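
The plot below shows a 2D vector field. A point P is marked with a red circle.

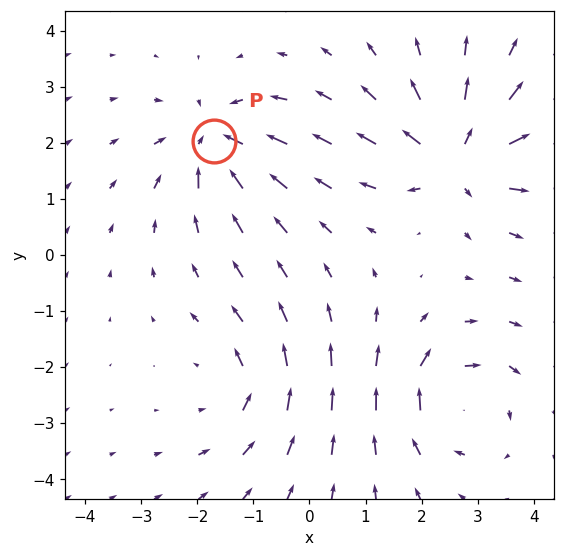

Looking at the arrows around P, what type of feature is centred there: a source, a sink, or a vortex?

sink

At P (-1.7, 2.0) the arrows converge inward. Divergence about -5, curl ≈0 — negative divergence with near-zero curl is a sink.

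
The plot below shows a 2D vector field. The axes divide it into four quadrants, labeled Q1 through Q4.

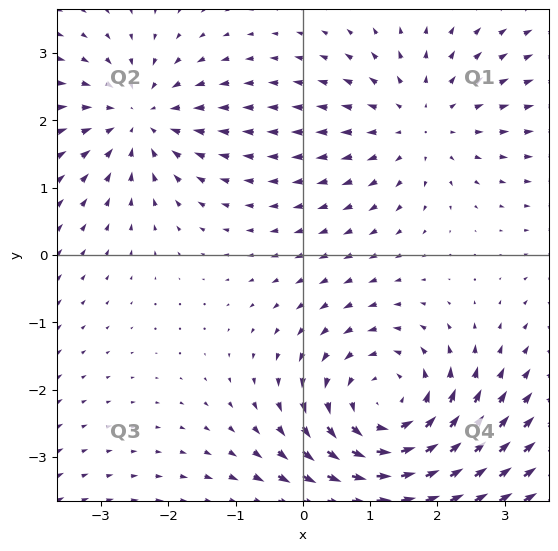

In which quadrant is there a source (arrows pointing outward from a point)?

Q1

The source sits at approximately (1.8, 2.0), which lies in quadrant Q1. The divergence there is about +2, positive as expected for a source.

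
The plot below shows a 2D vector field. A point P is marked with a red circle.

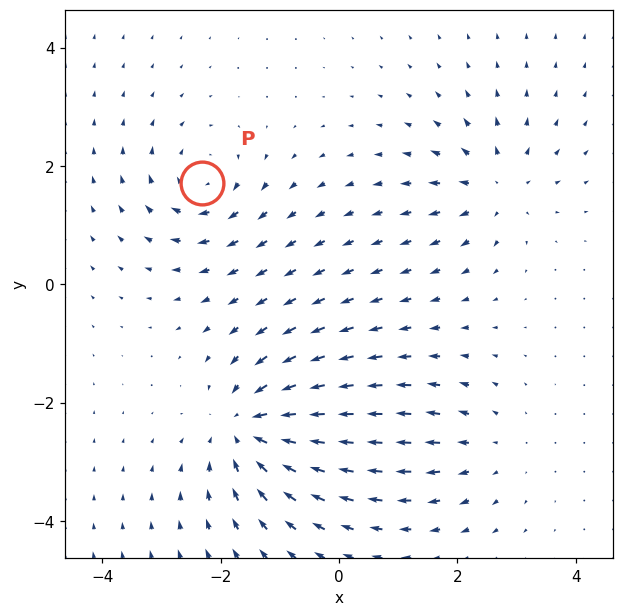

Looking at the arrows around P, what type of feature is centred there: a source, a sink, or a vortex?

At P (-2.3, 1.7) the arrows circulate clockwise. Divergence ≈0, curl about -4 — near-zero divergence with nonzero curl is a vortex.

vortex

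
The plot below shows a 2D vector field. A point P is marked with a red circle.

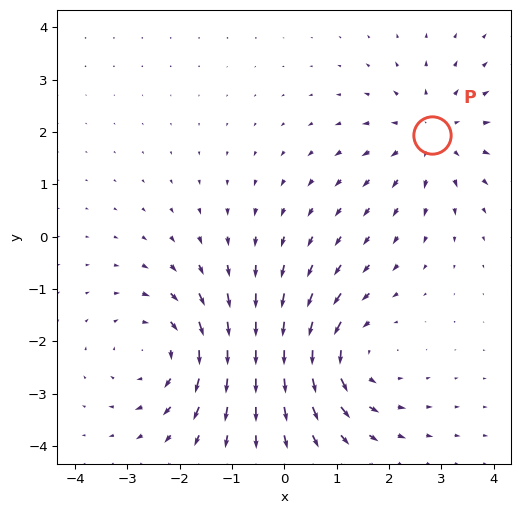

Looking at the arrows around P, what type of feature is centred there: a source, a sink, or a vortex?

At P (2.8, 1.9) the arrows spread outward. Divergence about +3, curl ≈0 — positive divergence with near-zero curl is a source.

source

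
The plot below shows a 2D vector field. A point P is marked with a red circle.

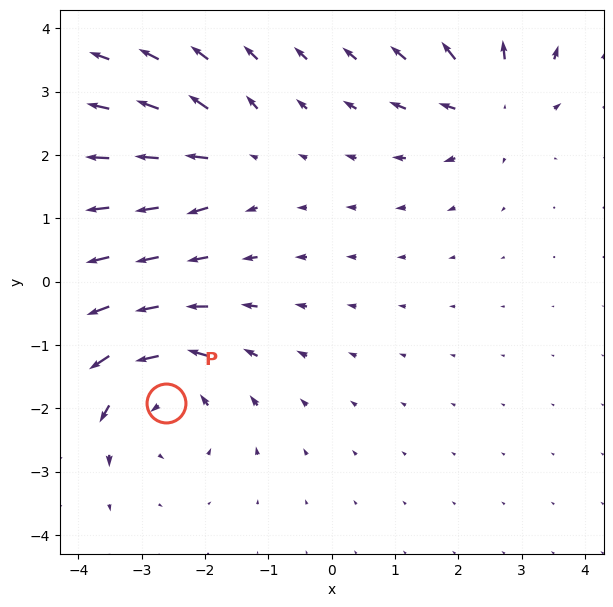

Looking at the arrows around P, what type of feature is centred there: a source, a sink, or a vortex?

At P (-2.6, -1.9) the arrows circulate counterclockwise. Divergence ≈0, curl about +5 — near-zero divergence with nonzero curl is a vortex.

vortex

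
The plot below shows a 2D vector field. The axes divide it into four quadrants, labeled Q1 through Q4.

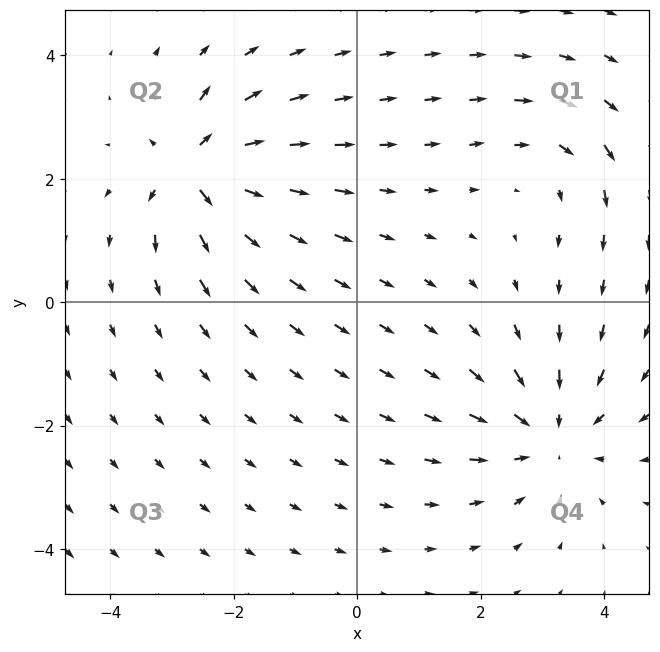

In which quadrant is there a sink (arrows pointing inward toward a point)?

Q4

The sink sits at approximately (3.1, -2.2), which lies in quadrant Q4. The divergence there is about -4, negative as expected for a sink.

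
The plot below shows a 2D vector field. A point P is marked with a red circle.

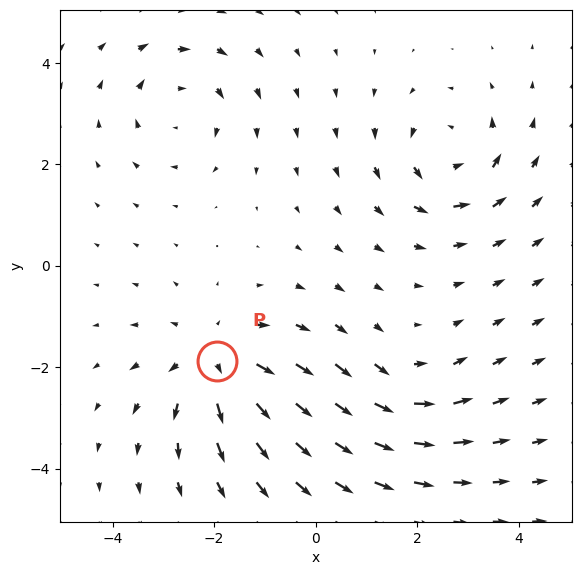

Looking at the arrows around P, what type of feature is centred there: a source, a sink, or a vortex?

At P (-1.9, -1.9) the arrows spread outward. Divergence about +5, curl ≈0 — positive divergence with near-zero curl is a source.

source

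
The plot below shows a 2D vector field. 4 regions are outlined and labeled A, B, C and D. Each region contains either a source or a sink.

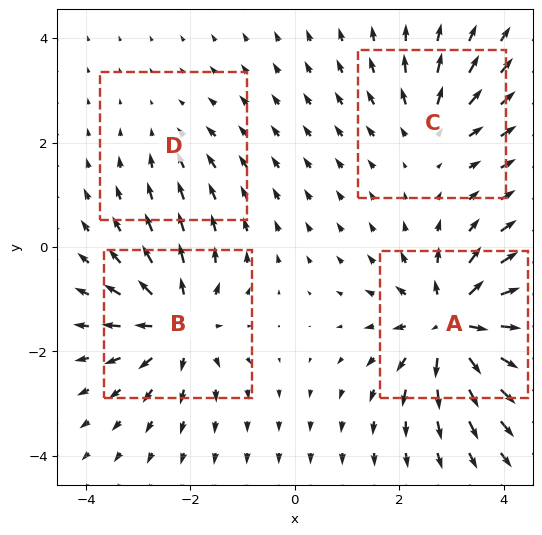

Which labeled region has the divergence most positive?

Divergence at each region's feature centre — A: about +8, B: about +6, C: about +4, D: about -2. Region A is most positive.

A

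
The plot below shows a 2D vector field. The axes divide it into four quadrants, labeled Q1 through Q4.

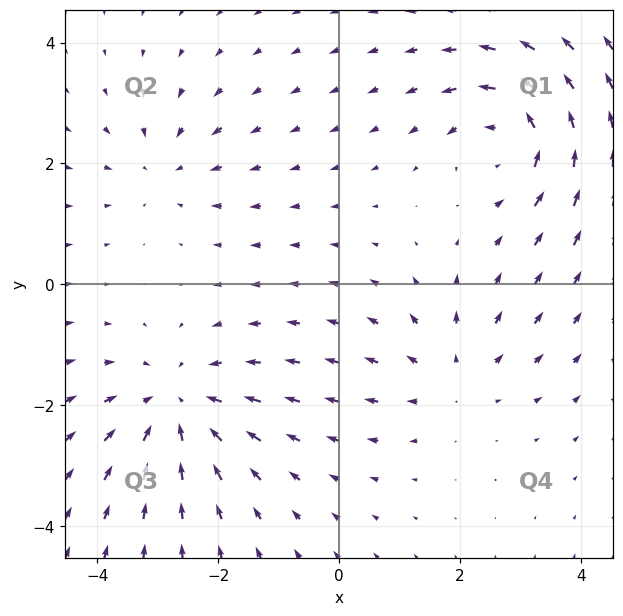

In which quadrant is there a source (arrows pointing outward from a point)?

The source sits at approximately (1.9, -1.5), which lies in quadrant Q4. The divergence there is about +3, positive as expected for a source.

Q4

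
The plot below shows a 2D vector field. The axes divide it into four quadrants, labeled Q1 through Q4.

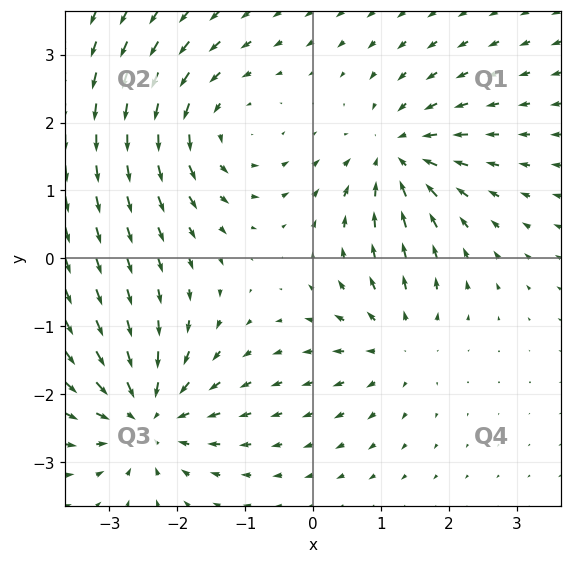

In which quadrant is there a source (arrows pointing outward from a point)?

Q4

The source sits at approximately (1.2, -1.2), which lies in quadrant Q4. The divergence there is about +4, positive as expected for a source.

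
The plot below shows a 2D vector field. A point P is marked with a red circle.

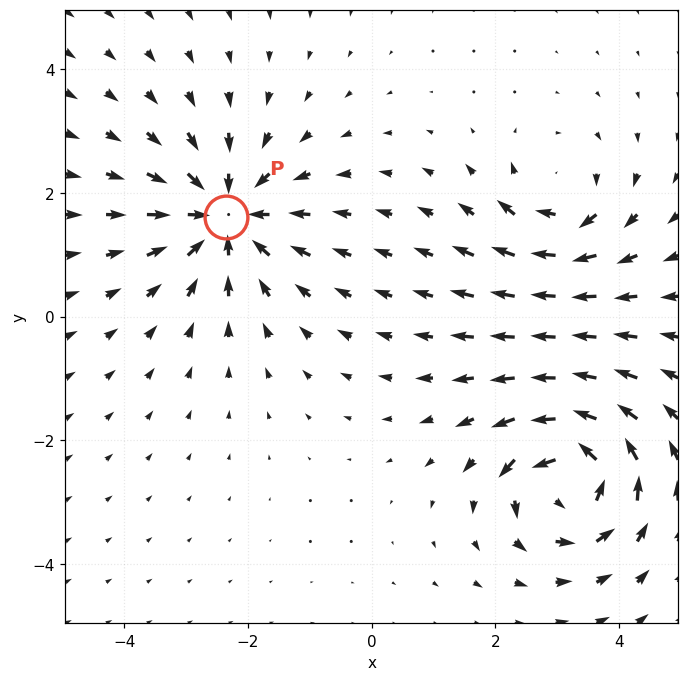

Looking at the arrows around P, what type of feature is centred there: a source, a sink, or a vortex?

At P (-2.4, 1.6) the arrows converge inward. Divergence about -5, curl ≈0 — negative divergence with near-zero curl is a sink.

sink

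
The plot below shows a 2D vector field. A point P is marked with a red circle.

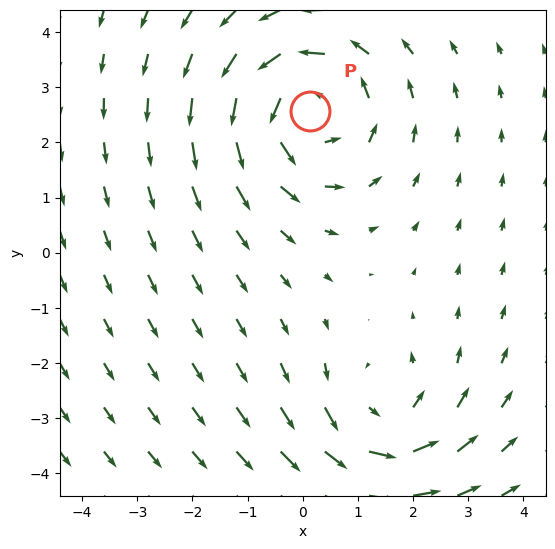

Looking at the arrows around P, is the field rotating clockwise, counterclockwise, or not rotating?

counterclockwise

Near P at (0.1, 2.6) the arrows circulate counterclockwise. The curl (z-component) there is about +3; positive curl means counterclockwise rotation.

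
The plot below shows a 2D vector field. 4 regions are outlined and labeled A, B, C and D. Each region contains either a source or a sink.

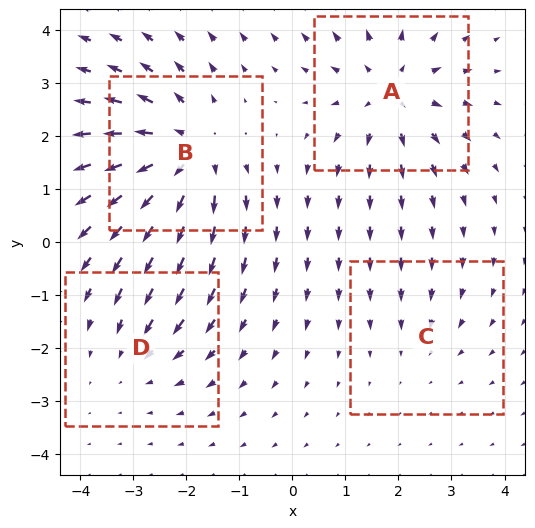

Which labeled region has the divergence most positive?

B

Divergence at each region's feature centre — A: about +4, B: about +6, C: about -2, D: about -3. Region B is most positive.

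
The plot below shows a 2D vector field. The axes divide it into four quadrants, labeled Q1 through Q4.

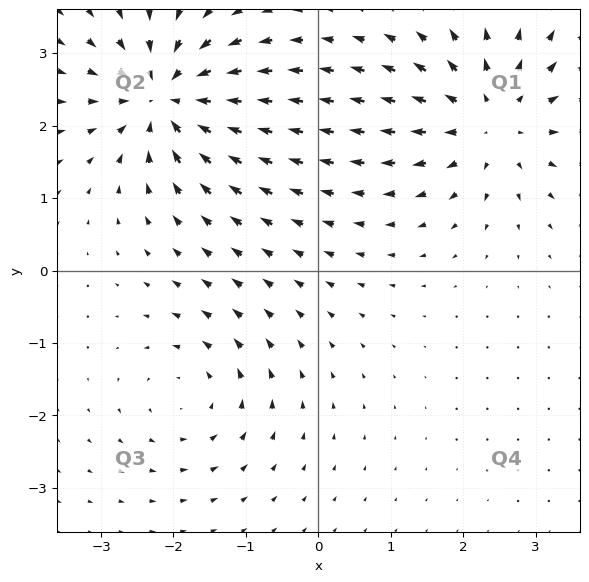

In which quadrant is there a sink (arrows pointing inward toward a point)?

Q2

The sink sits at approximately (-2.1, 2.4), which lies in quadrant Q2. The divergence there is about -6, negative as expected for a sink.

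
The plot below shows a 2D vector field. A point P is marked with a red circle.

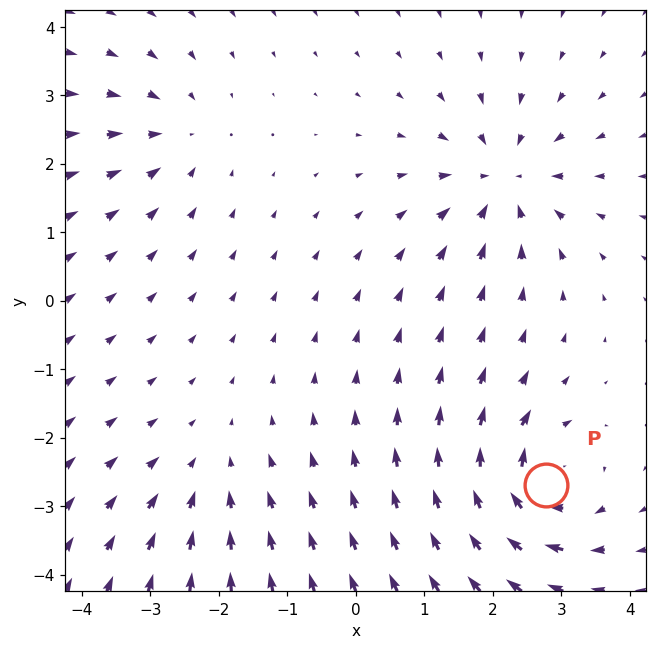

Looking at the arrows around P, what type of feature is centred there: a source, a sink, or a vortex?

vortex

At P (2.8, -2.7) the arrows circulate clockwise. Divergence ≈0, curl about -7 — near-zero divergence with nonzero curl is a vortex.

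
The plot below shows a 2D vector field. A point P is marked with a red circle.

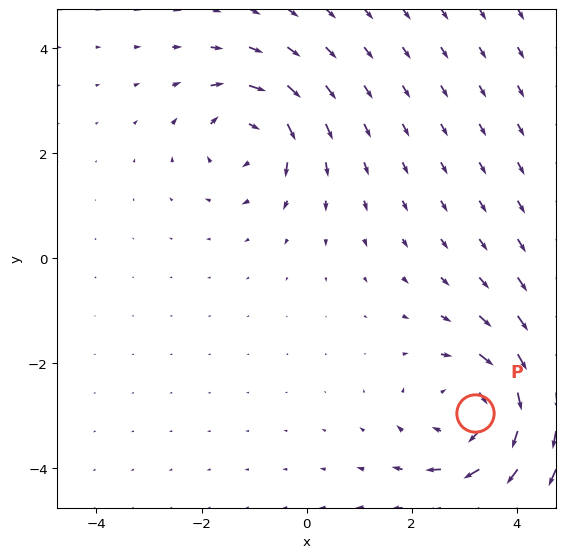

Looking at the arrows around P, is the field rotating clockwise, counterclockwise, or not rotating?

Near P at (3.2, -2.9) the arrows circulate clockwise. The curl (z-component) there is about -4; negative curl means clockwise rotation.

clockwise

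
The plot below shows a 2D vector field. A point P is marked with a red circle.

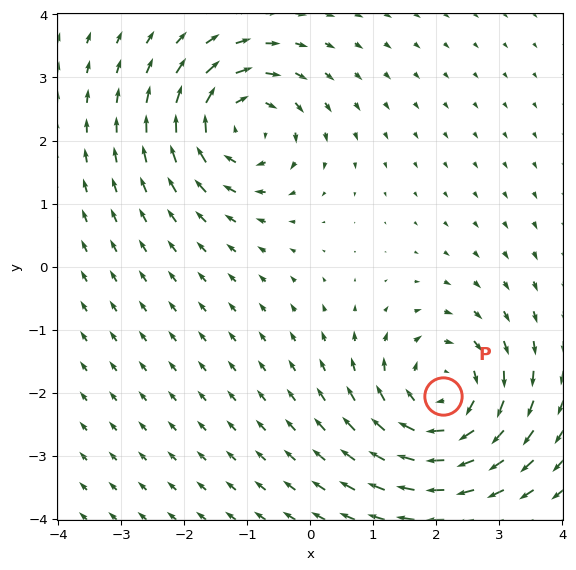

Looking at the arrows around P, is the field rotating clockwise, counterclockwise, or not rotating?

Near P at (2.1, -2.0) the arrows circulate clockwise. The curl (z-component) there is about -5; negative curl means clockwise rotation.

clockwise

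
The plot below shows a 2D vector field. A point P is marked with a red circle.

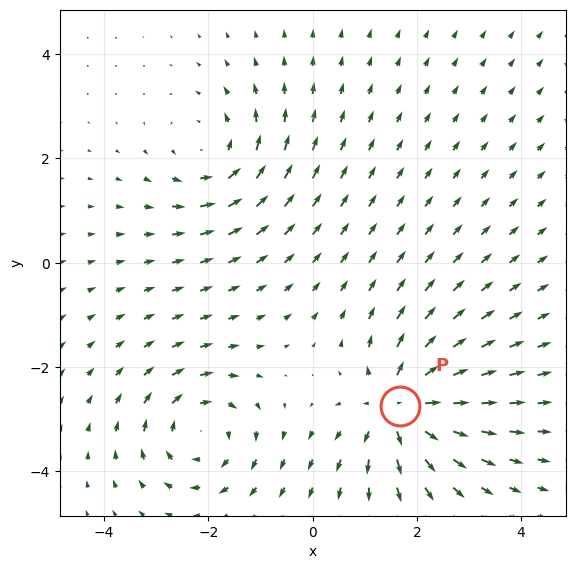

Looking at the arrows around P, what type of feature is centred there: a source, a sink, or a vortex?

source

At P (1.7, -2.8) the arrows spread outward. Divergence about +5, curl ≈0 — positive divergence with near-zero curl is a source.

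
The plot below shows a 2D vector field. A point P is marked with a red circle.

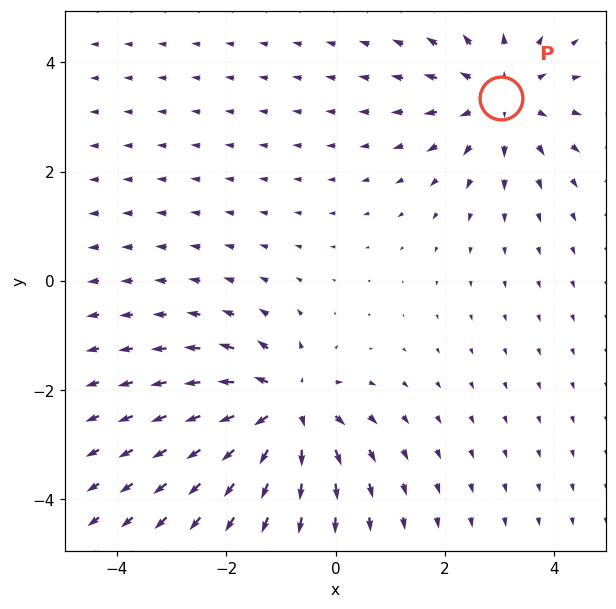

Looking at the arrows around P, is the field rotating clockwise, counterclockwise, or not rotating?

not rotating

Near P at (3.0, 3.4) the arrows show no circulation. The curl there is ≈0.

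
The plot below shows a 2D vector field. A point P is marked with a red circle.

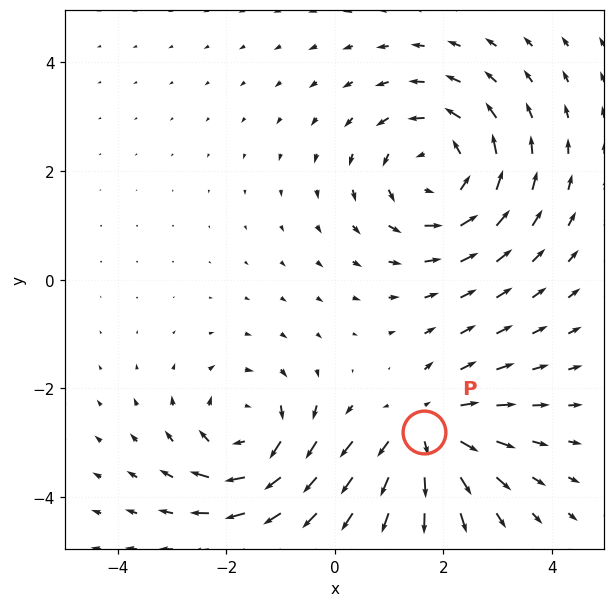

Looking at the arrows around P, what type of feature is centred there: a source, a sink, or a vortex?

source

At P (1.6, -2.8) the arrows spread outward. Divergence about +4, curl ≈0 — positive divergence with near-zero curl is a source.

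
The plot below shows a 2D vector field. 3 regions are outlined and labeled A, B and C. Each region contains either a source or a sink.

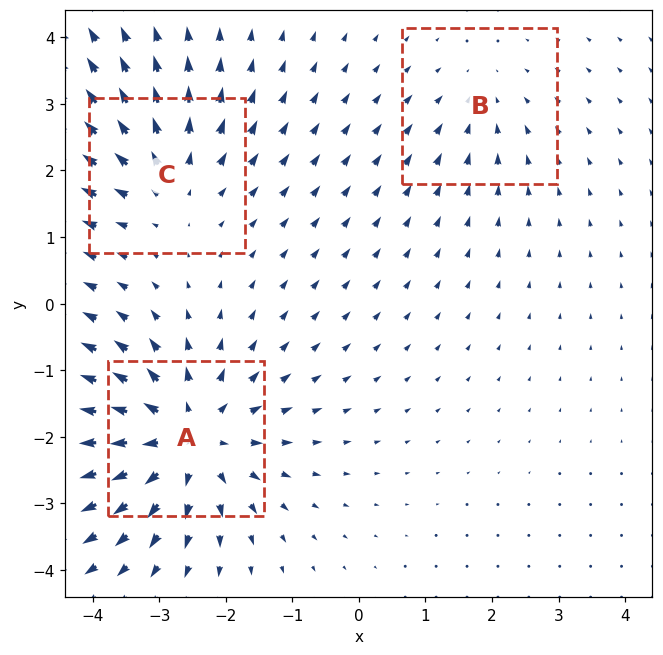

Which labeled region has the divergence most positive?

Divergence at each region's feature centre — A: about +5, B: about -2, C: about +3. Region A is most positive.

A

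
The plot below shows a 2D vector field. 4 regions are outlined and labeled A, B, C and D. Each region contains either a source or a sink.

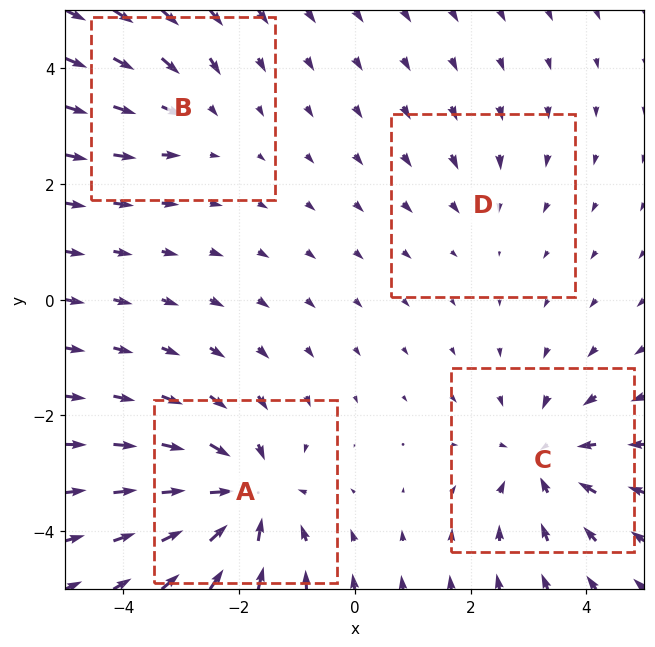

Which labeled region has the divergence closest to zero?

Divergence at each region's feature centre — A: about -6, B: about -3, C: about -5, D: about -2. Region D is closest to zero.

D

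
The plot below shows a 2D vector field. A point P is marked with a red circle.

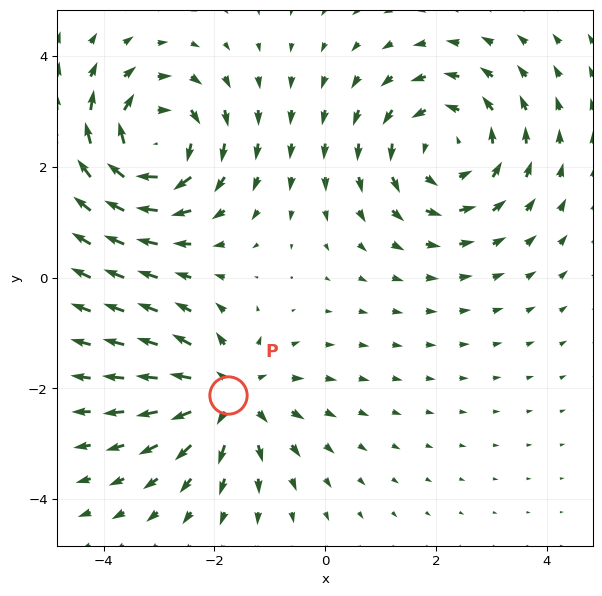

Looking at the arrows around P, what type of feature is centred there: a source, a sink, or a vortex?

At P (-1.8, -2.1) the arrows spread outward. Divergence about +4, curl ≈0 — positive divergence with near-zero curl is a source.

source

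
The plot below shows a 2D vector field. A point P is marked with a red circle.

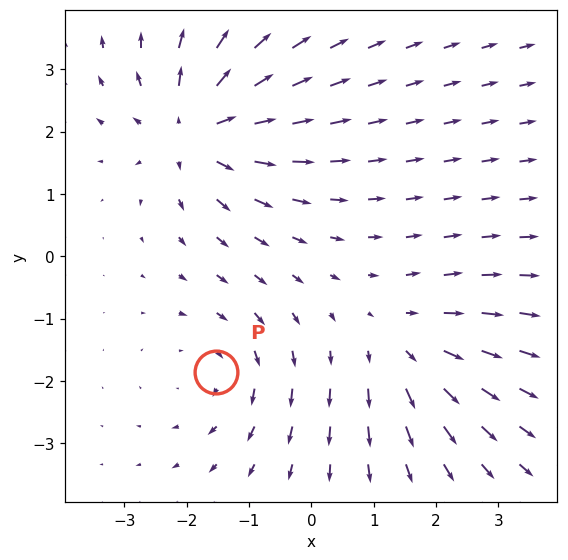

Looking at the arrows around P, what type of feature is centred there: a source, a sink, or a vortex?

vortex

At P (-1.5, -1.9) the arrows circulate clockwise. Divergence ≈0, curl about -2 — near-zero divergence with nonzero curl is a vortex.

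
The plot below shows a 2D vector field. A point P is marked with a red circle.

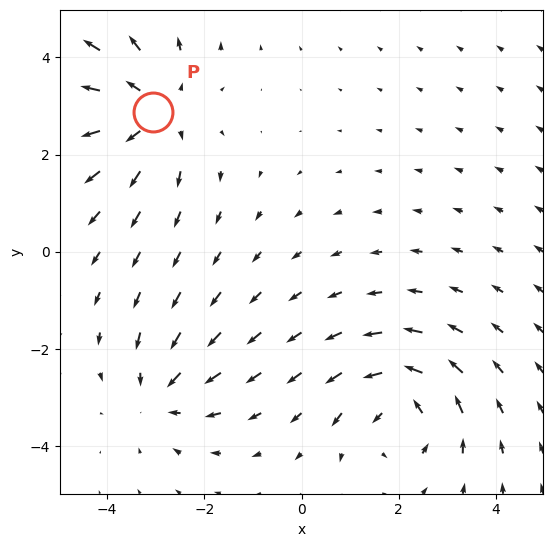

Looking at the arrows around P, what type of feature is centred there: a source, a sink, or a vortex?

At P (-3.1, 2.9) the arrows spread outward. Divergence about +3, curl ≈0 — positive divergence with near-zero curl is a source.

source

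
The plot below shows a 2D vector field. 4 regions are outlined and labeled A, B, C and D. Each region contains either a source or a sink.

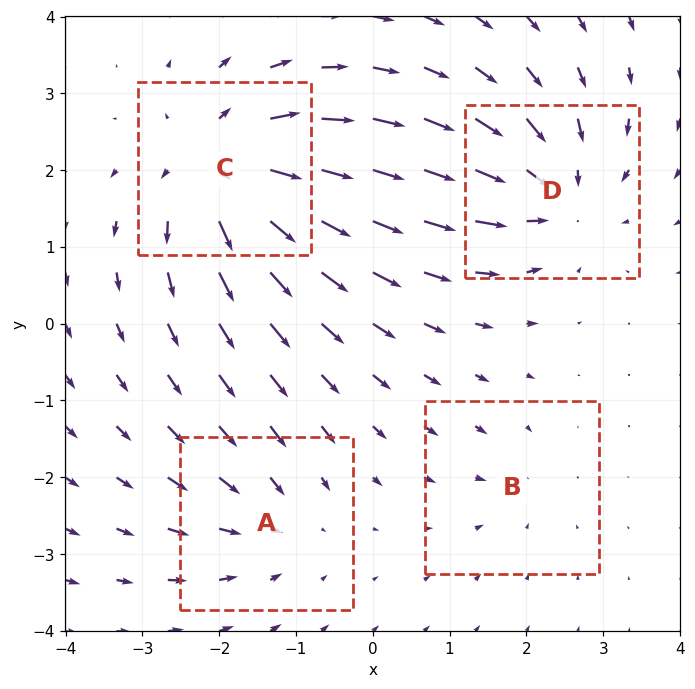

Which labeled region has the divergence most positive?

C

Divergence at each region's feature centre — A: about -3, B: about -2, C: about +7, D: about -5. Region C is most positive.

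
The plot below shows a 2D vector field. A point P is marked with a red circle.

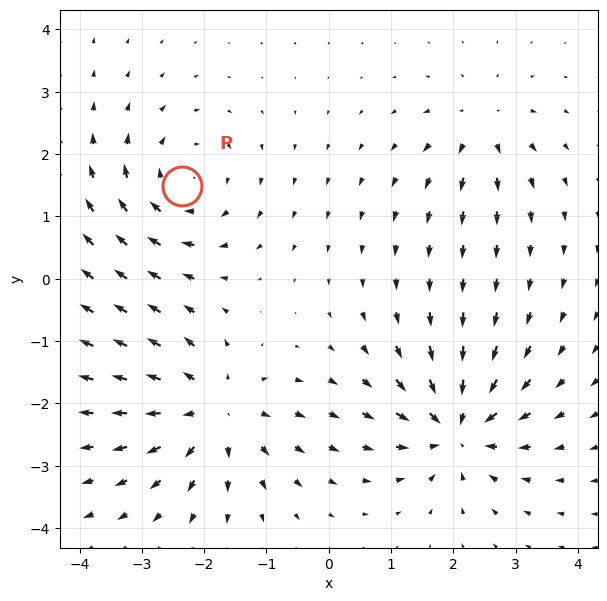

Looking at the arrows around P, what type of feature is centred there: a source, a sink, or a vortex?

At P (-2.4, 1.5) the arrows circulate clockwise. Divergence ≈0, curl about -4 — near-zero divergence with nonzero curl is a vortex.

vortex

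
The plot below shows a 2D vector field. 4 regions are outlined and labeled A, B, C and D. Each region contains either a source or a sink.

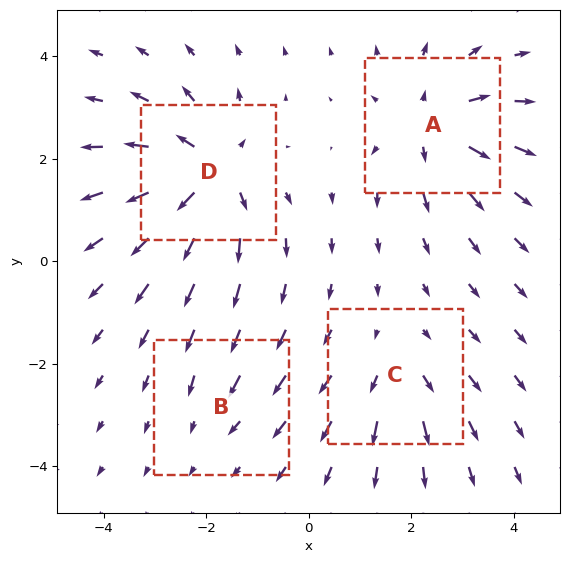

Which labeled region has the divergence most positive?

D

Divergence at each region's feature centre — A: about +6, B: about -2, C: about +4, D: about +7. Region D is most positive.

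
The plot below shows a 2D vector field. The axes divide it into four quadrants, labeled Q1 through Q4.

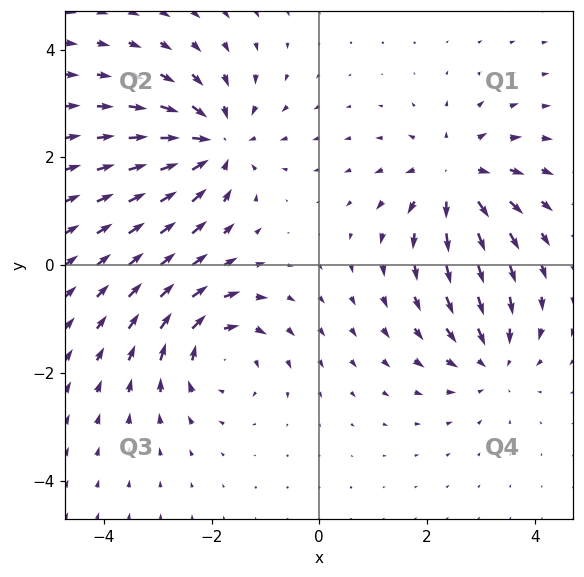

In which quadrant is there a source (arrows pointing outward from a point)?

Q1

The source sits at approximately (2.5, 1.6), which lies in quadrant Q1. The divergence there is about +5, positive as expected for a source.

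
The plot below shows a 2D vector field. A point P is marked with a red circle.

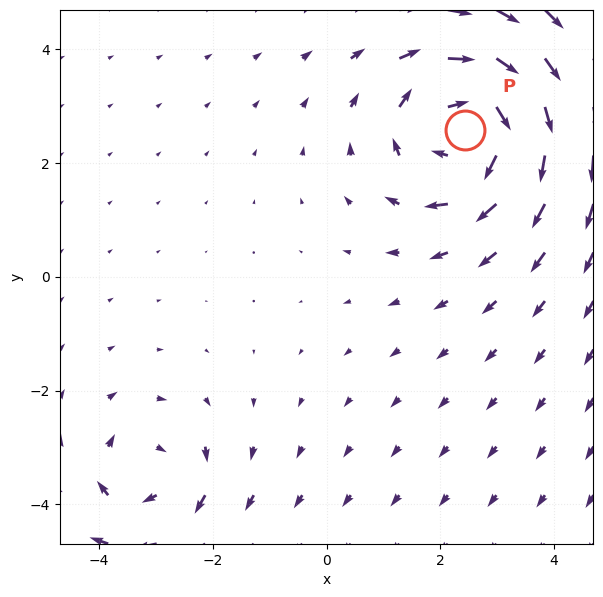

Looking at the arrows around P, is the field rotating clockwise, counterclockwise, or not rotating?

clockwise

Near P at (2.4, 2.6) the arrows circulate clockwise. The curl (z-component) there is about -5; negative curl means clockwise rotation.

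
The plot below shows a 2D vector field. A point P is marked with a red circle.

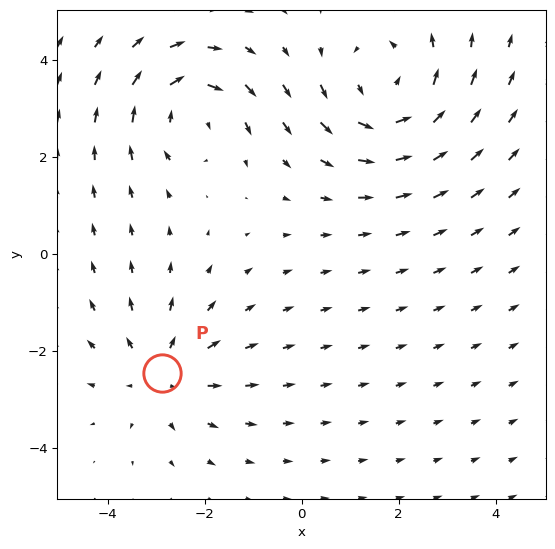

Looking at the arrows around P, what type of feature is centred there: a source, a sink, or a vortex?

source

At P (-2.9, -2.5) the arrows spread outward. Divergence about +3, curl ≈0 — positive divergence with near-zero curl is a source.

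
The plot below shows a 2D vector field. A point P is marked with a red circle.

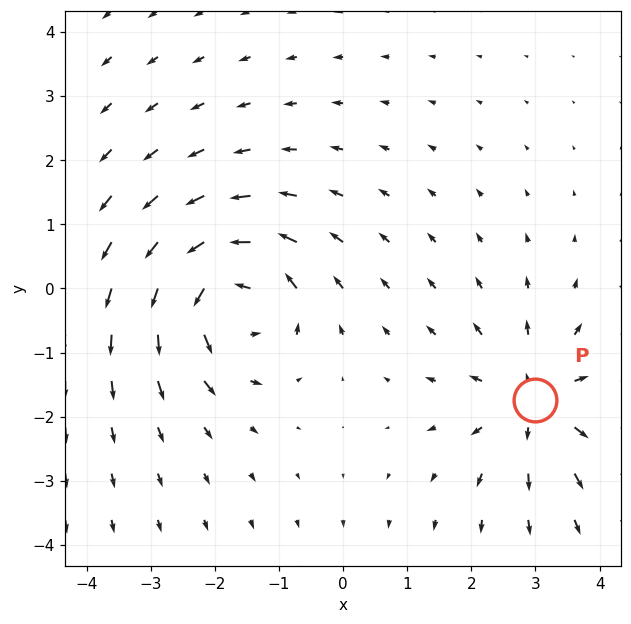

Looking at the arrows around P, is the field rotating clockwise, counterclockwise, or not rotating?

not rotating

Near P at (3.0, -1.7) the arrows show no circulation. The curl there is ≈0.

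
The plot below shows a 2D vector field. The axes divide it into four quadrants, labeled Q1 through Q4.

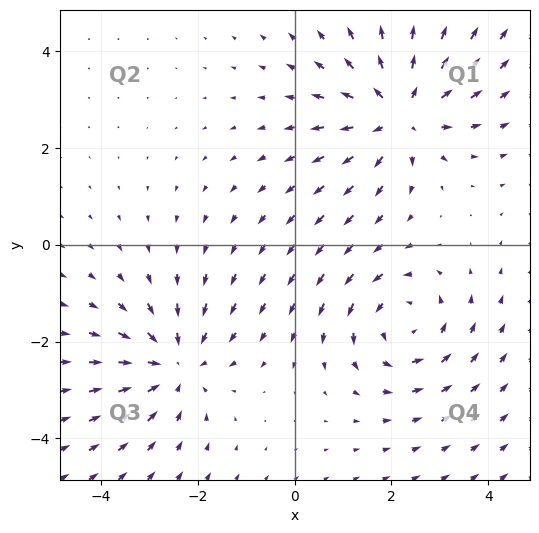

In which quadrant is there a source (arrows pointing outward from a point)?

The source sits at approximately (2.2, 2.7), which lies in quadrant Q1. The divergence there is about +5, positive as expected for a source.

Q1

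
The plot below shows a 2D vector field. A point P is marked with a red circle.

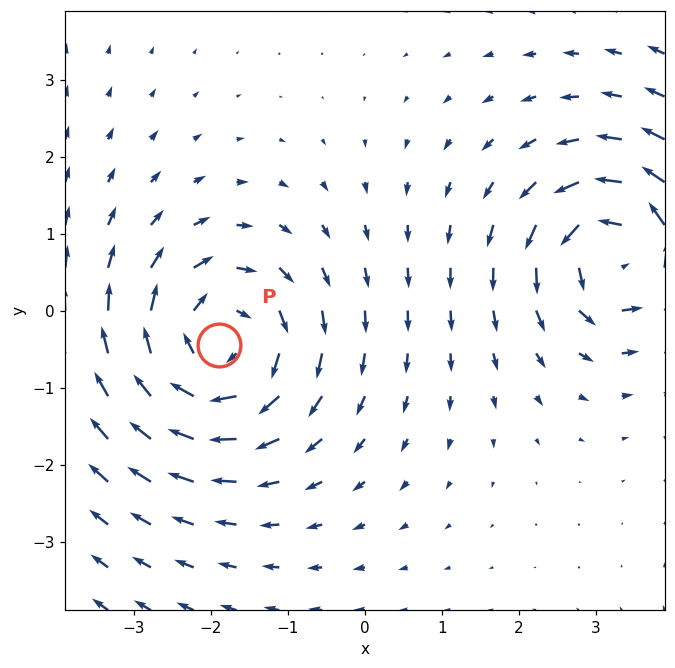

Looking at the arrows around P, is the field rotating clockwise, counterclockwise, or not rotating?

Near P at (-1.9, -0.5) the arrows circulate clockwise. The curl (z-component) there is about -4; negative curl means clockwise rotation.

clockwise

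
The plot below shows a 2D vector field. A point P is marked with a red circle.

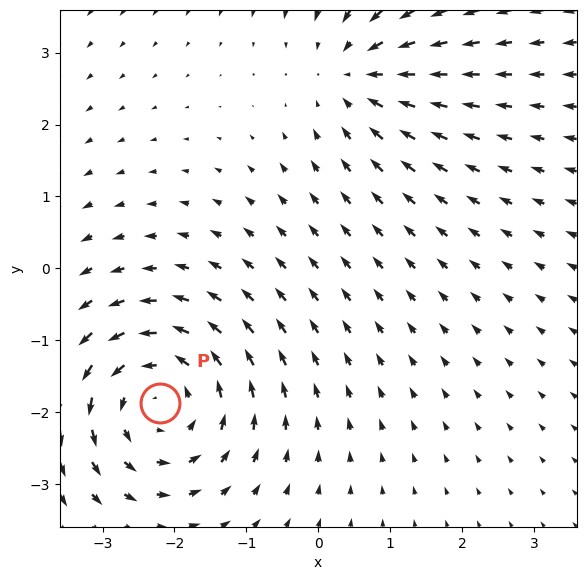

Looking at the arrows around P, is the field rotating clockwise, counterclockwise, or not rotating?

counterclockwise

Near P at (-2.2, -1.9) the arrows circulate counterclockwise. The curl (z-component) there is about +4; positive curl means counterclockwise rotation.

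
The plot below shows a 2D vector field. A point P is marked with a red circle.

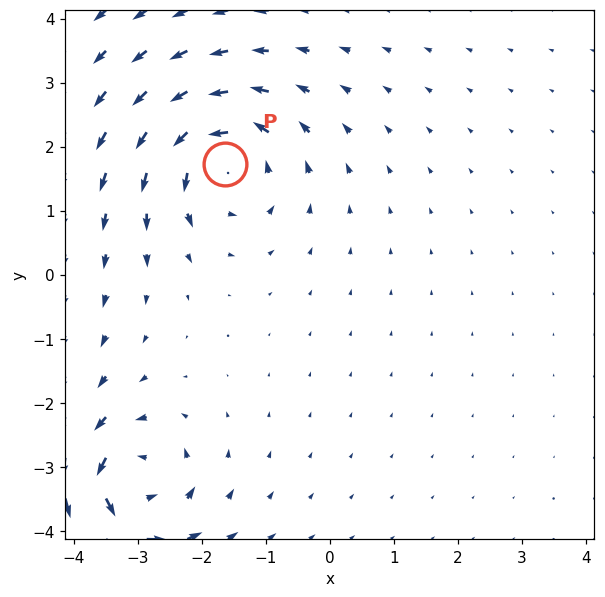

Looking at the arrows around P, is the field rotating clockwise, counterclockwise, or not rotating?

counterclockwise

Near P at (-1.6, 1.7) the arrows circulate counterclockwise. The curl (z-component) there is about +4; positive curl means counterclockwise rotation.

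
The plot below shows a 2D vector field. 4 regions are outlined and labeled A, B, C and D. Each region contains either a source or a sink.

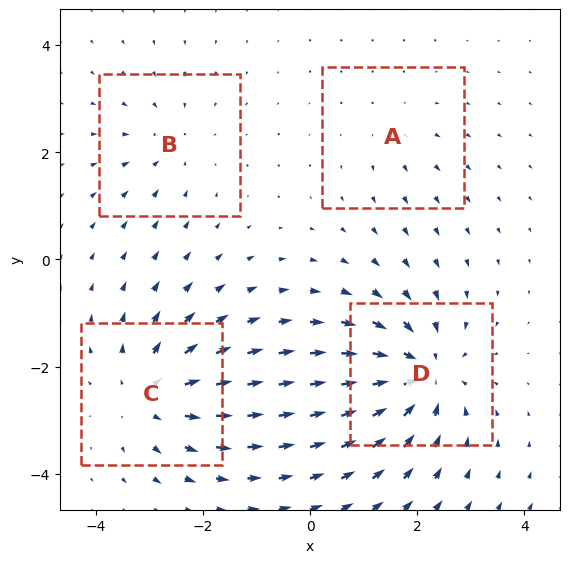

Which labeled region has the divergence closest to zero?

A

Divergence at each region's feature centre — A: about +2, B: about -3, C: about +5, D: about -7. Region A is closest to zero.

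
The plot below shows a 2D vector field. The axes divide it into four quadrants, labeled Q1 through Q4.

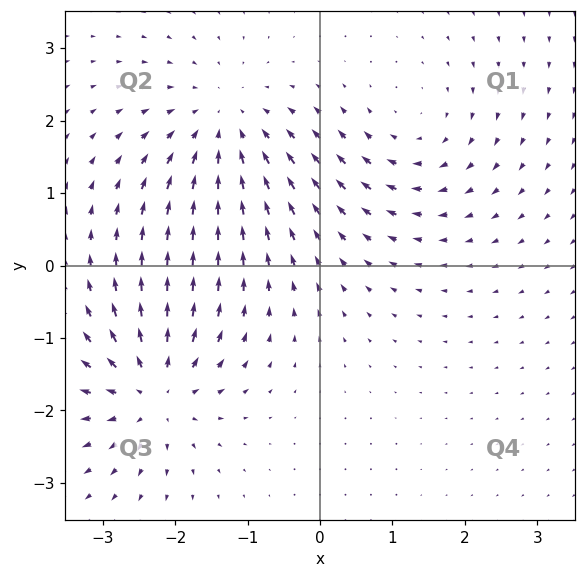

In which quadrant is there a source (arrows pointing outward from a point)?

The source sits at approximately (-2.3, -1.7), which lies in quadrant Q3. The divergence there is about +5, positive as expected for a source.

Q3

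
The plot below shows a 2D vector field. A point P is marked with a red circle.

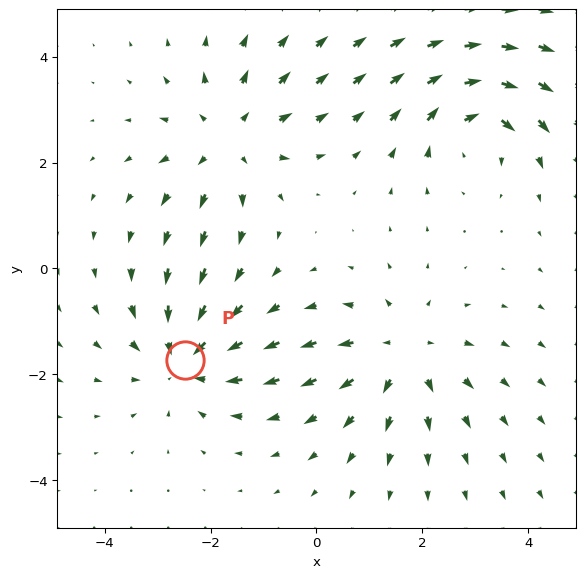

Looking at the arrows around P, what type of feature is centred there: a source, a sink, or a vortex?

At P (-2.5, -1.7) the arrows converge inward. Divergence about -4, curl ≈0 — negative divergence with near-zero curl is a sink.

sink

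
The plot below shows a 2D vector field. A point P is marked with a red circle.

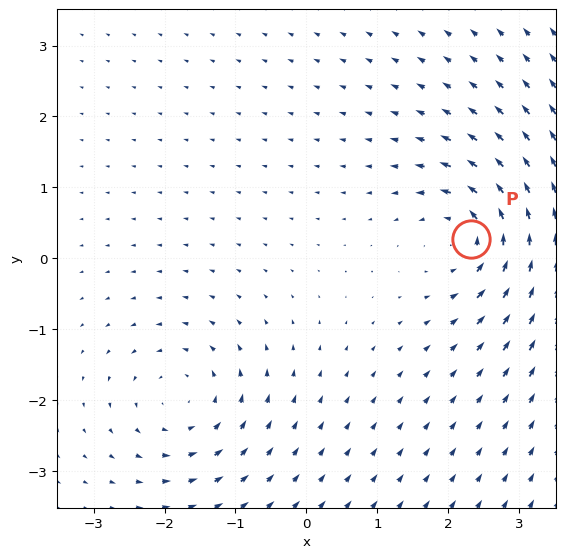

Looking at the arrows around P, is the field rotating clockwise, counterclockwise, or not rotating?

counterclockwise

Near P at (2.3, 0.3) the arrows circulate counterclockwise. The curl (z-component) there is about +5; positive curl means counterclockwise rotation.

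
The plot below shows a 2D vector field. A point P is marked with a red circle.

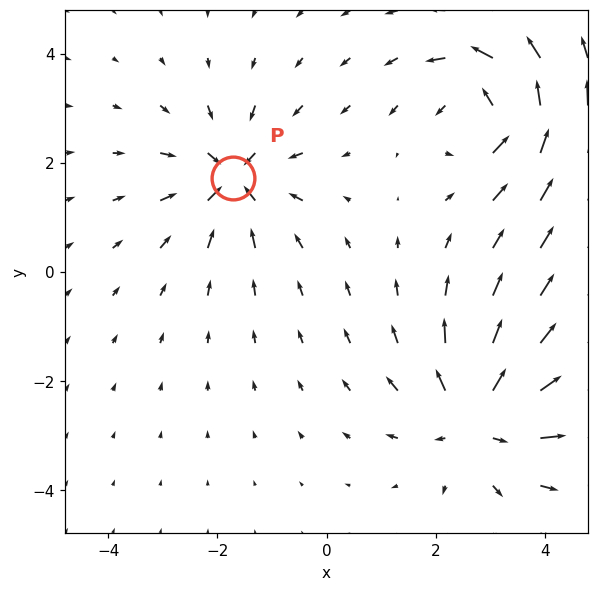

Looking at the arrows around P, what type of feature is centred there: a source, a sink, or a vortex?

At P (-1.7, 1.7) the arrows converge inward. Divergence about -5, curl ≈0 — negative divergence with near-zero curl is a sink.

sink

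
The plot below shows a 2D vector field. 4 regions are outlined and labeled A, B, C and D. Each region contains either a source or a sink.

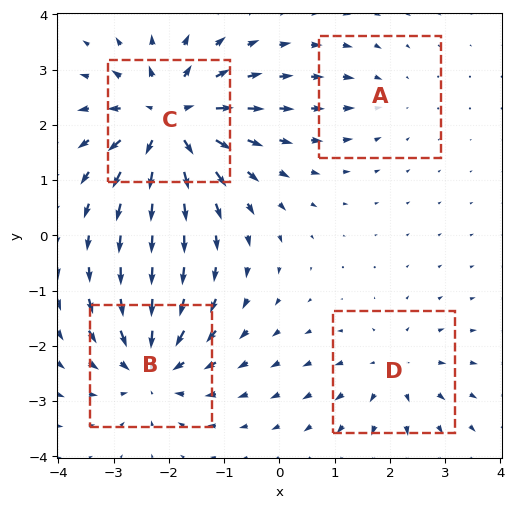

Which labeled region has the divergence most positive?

C

Divergence at each region's feature centre — A: about -2, B: about -5, C: about +7, D: about +3. Region C is most positive.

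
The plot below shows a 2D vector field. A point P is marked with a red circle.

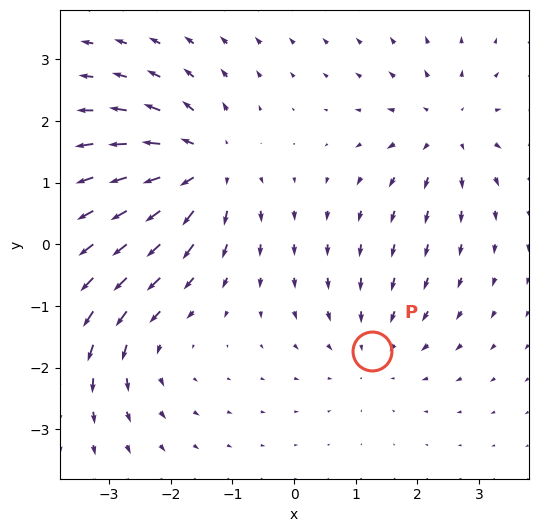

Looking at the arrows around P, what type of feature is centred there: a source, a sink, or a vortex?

sink

At P (1.3, -1.7) the arrows converge inward. Divergence about -2, curl ≈0 — negative divergence with near-zero curl is a sink.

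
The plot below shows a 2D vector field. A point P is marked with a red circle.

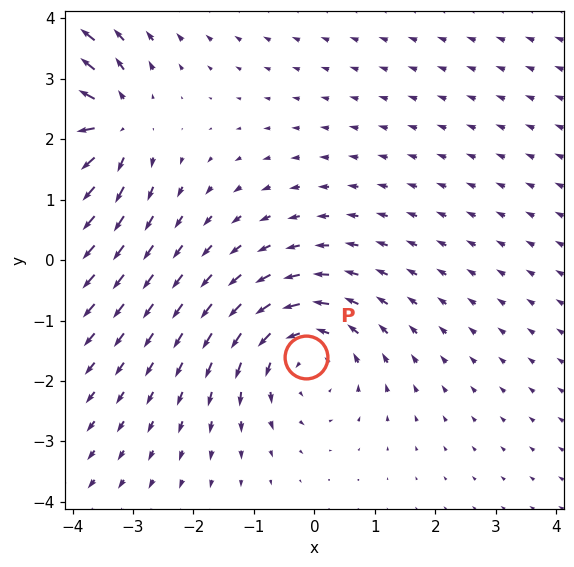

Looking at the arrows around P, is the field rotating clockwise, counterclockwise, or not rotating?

counterclockwise

Near P at (-0.1, -1.6) the arrows circulate counterclockwise. The curl (z-component) there is about +3; positive curl means counterclockwise rotation.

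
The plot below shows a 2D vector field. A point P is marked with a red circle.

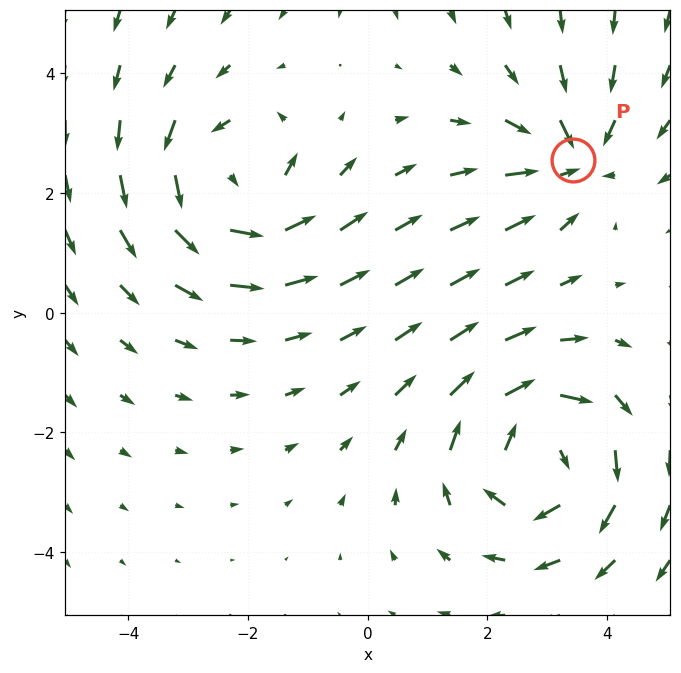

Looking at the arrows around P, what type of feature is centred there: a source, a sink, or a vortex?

sink

At P (3.4, 2.6) the arrows converge inward. Divergence about -4, curl ≈0 — negative divergence with near-zero curl is a sink.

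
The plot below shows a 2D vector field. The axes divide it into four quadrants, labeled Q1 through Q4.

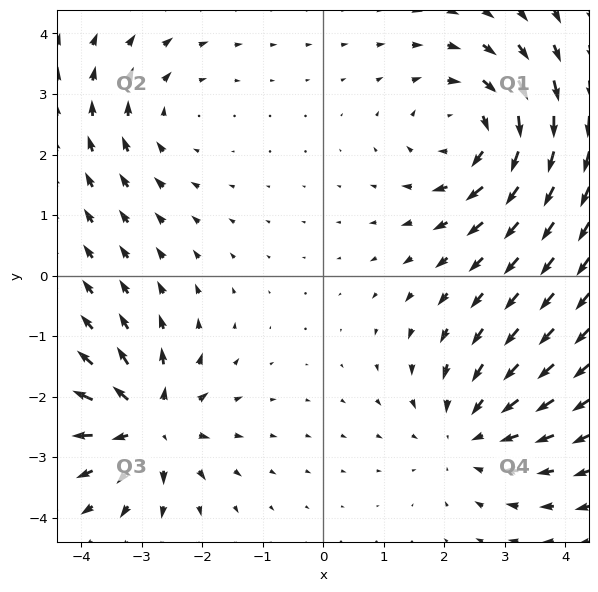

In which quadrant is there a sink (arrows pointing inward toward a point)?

The sink sits at approximately (2.4, -2.6), which lies in quadrant Q4. The divergence there is about -3, negative as expected for a sink.

Q4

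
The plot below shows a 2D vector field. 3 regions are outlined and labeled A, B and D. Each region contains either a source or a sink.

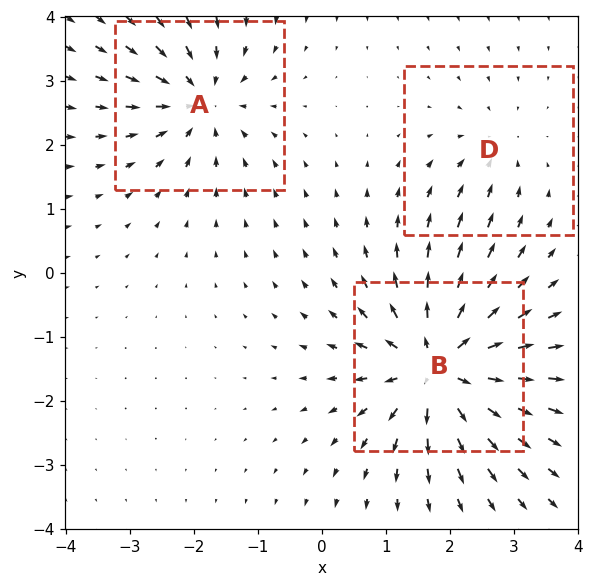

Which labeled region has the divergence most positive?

Divergence at each region's feature centre — A: about -4, B: about +6, D: about -2. Region B is most positive.

B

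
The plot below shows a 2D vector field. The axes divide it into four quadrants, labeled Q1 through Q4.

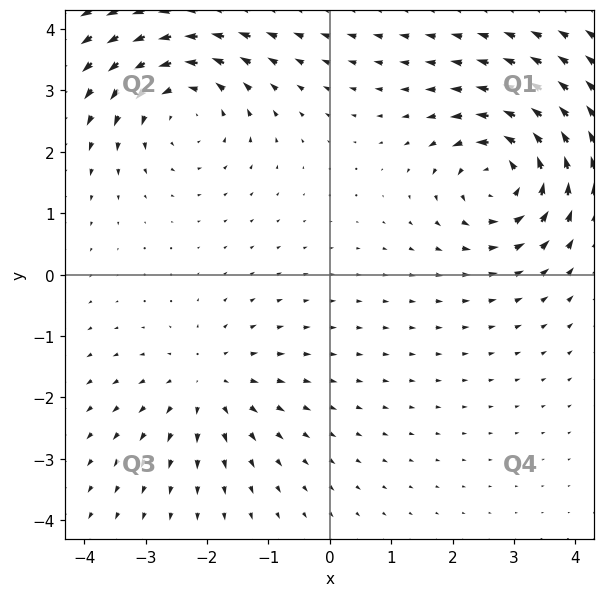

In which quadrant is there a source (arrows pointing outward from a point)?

Q3

The source sits at approximately (-2.0, -1.8), which lies in quadrant Q3. The divergence there is about +3, positive as expected for a source.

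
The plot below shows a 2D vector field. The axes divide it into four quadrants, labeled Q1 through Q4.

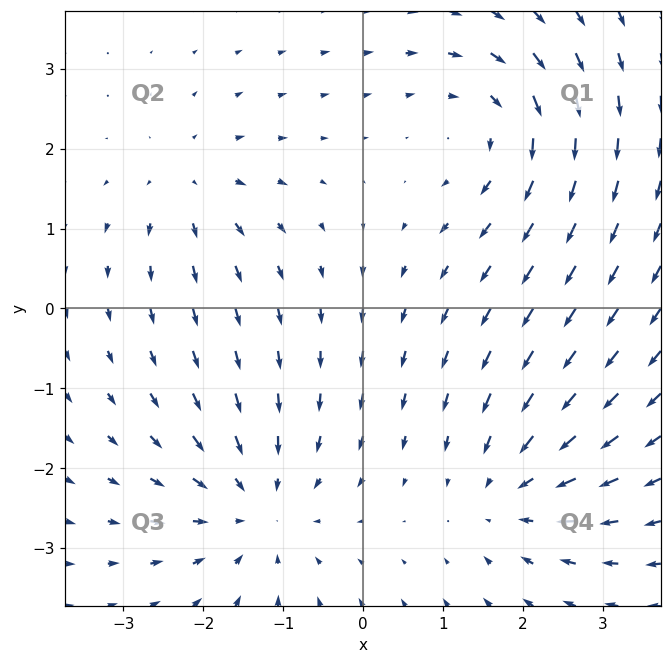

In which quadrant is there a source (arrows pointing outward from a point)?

Q2

The source sits at approximately (-2.2, 1.5), which lies in quadrant Q2. The divergence there is about +4, positive as expected for a source.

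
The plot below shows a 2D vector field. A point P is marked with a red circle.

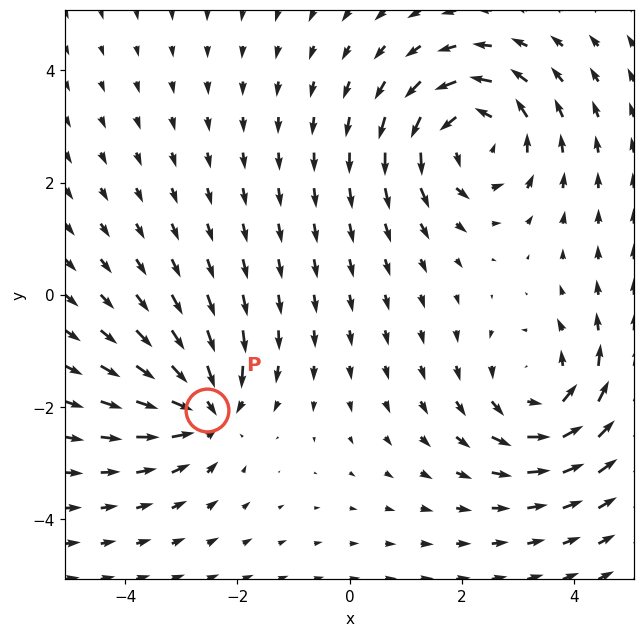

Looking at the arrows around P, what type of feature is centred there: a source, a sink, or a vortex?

At P (-2.5, -2.1) the arrows converge inward. Divergence about -5, curl ≈0 — negative divergence with near-zero curl is a sink.

sink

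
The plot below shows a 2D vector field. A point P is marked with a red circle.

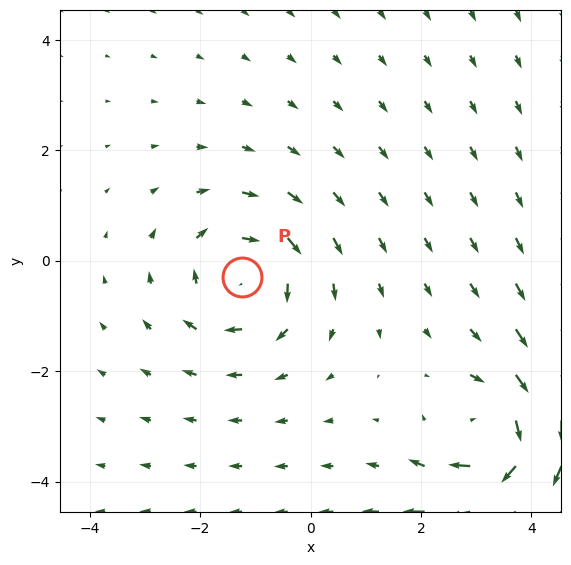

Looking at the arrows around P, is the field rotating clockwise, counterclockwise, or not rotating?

Near P at (-1.2, -0.3) the arrows circulate clockwise. The curl (z-component) there is about -3; negative curl means clockwise rotation.

clockwise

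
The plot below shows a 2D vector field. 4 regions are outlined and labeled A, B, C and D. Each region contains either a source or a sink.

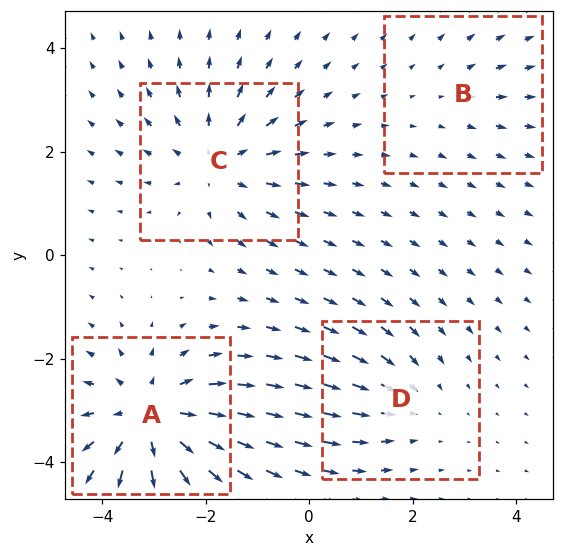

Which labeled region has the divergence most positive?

A

Divergence at each region's feature centre — A: about +6, B: about +2, C: about +4, D: about -3. Region A is most positive.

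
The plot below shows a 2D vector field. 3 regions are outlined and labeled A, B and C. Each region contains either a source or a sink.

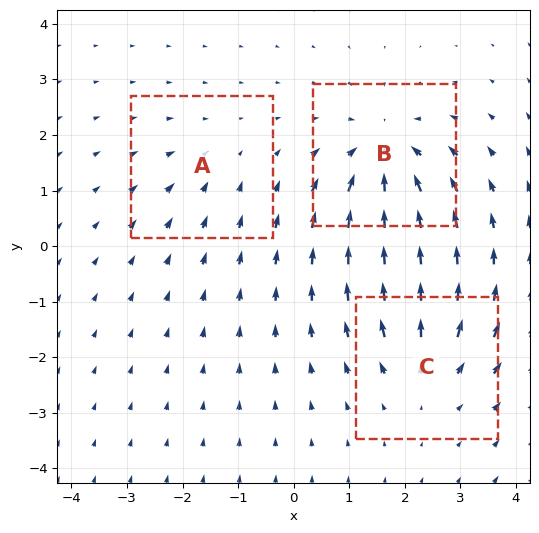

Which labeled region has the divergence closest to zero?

A

Divergence at each region's feature centre — A: about -2, B: about -5, C: about +3. Region A is closest to zero.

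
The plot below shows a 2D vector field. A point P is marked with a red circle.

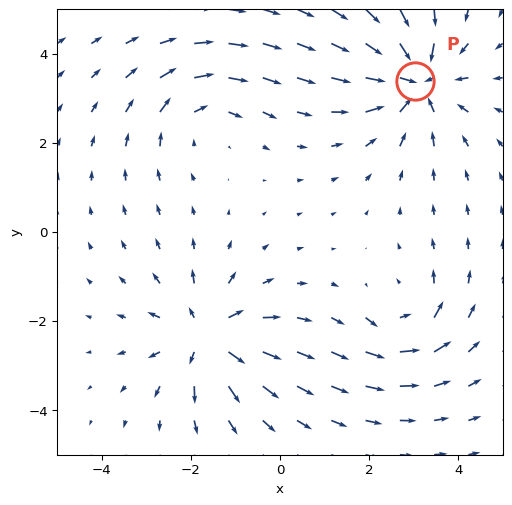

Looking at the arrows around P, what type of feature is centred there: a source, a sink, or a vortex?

At P (3.0, 3.4) the arrows converge inward. Divergence about -5, curl ≈0 — negative divergence with near-zero curl is a sink.

sink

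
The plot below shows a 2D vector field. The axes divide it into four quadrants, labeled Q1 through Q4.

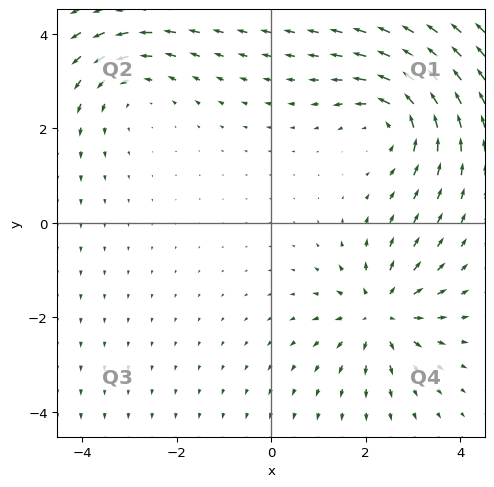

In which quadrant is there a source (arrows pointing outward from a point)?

Q4

The source sits at approximately (2.3, -1.9), which lies in quadrant Q4. The divergence there is about +4, positive as expected for a source.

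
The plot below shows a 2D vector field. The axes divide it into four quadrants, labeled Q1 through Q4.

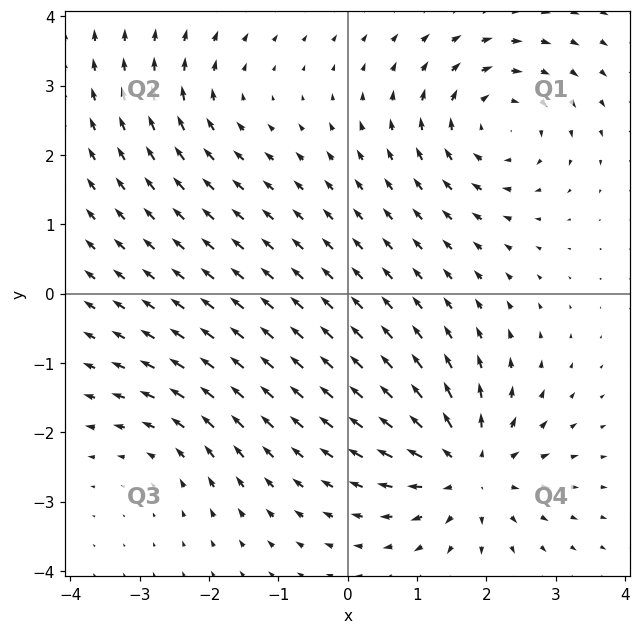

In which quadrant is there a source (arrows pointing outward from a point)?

The source sits at approximately (1.7, -2.5), which lies in quadrant Q4. The divergence there is about +6, positive as expected for a source.

Q4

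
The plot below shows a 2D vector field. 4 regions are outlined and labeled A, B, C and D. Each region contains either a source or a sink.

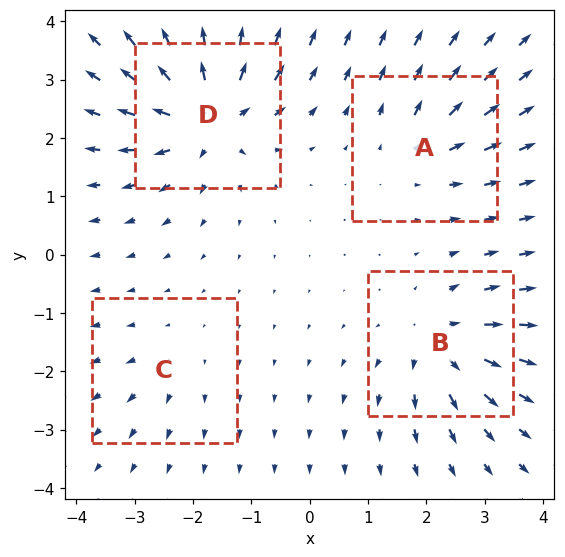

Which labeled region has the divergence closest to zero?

Divergence at each region's feature centre — A: about +4, B: about +6, C: about +2, D: about +8. Region C is closest to zero.

C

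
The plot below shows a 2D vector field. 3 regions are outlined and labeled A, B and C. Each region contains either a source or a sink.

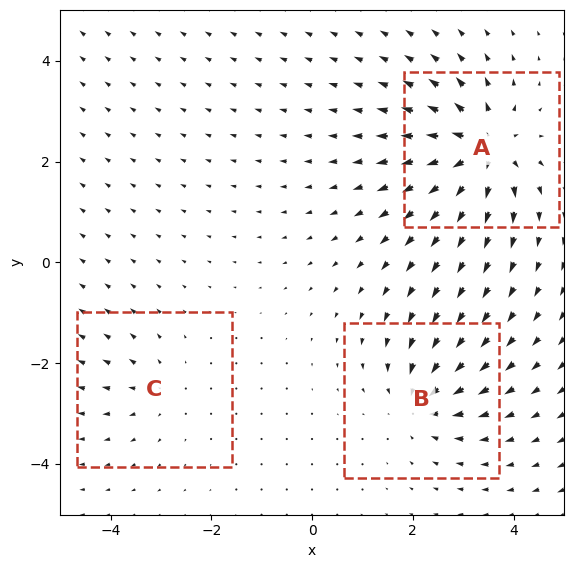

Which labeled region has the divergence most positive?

A

Divergence at each region's feature centre — A: about +6, B: about -4, C: about +2. Region A is most positive.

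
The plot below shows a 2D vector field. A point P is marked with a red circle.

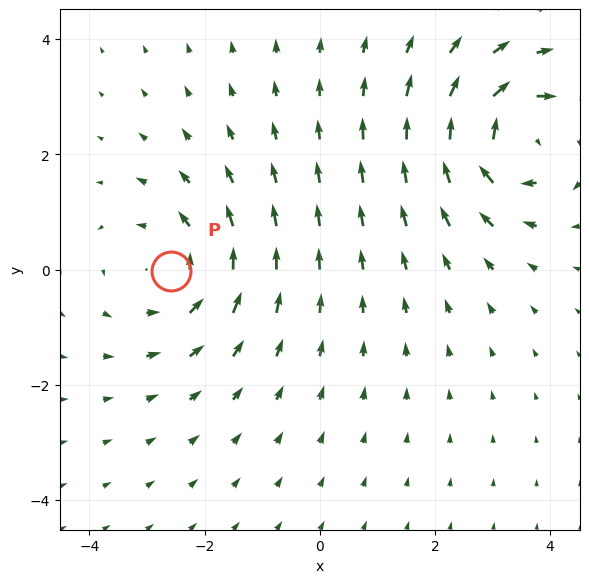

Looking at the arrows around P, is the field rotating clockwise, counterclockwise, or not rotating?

counterclockwise

Near P at (-2.6, -0.0) the arrows circulate counterclockwise. The curl (z-component) there is about +2; positive curl means counterclockwise rotation.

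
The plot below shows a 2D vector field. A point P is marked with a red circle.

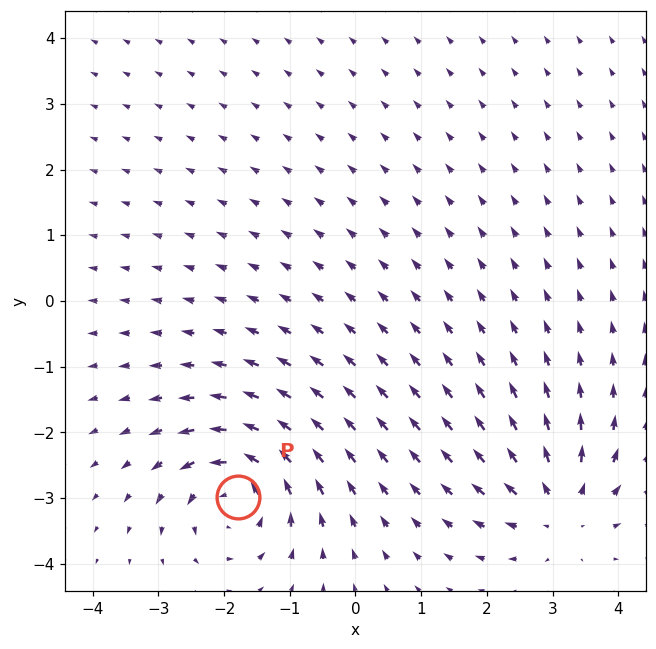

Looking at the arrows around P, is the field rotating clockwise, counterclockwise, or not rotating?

Near P at (-1.8, -3.0) the arrows circulate counterclockwise. The curl (z-component) there is about +7; positive curl means counterclockwise rotation.

counterclockwise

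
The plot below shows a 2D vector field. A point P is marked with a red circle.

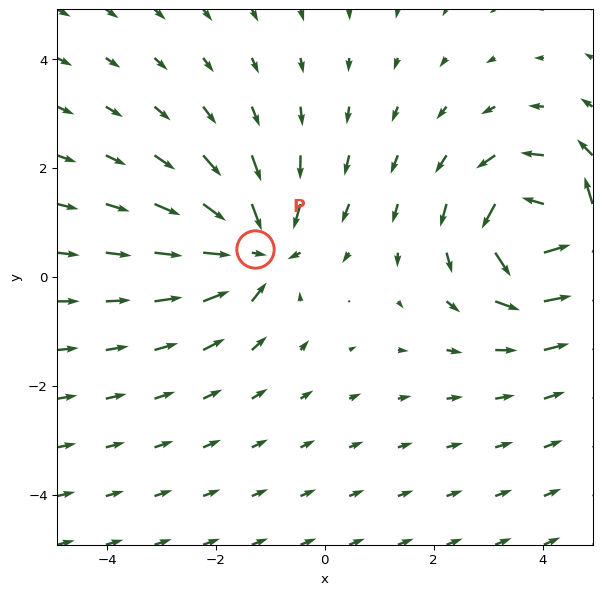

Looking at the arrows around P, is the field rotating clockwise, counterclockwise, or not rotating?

not rotating

Near P at (-1.3, 0.5) the arrows show no circulation. The curl there is ≈0.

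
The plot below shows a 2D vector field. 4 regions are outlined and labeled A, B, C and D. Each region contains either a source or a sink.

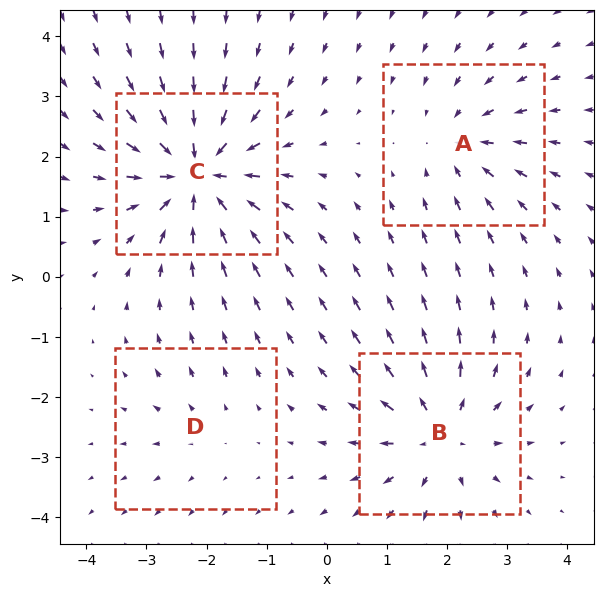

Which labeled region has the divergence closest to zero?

D

Divergence at each region's feature centre — A: about -4, B: about +5, C: about -7, D: about +2. Region D is closest to zero.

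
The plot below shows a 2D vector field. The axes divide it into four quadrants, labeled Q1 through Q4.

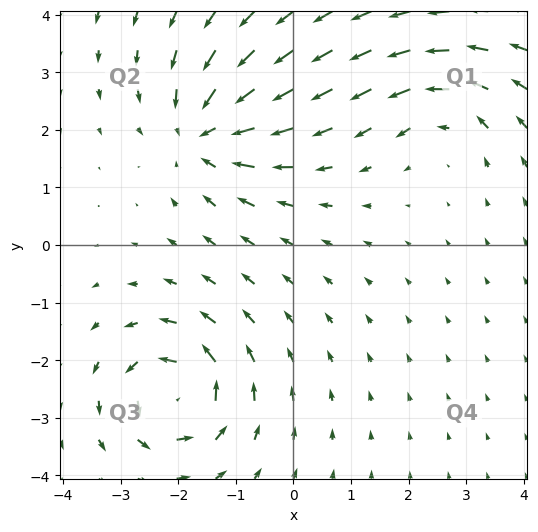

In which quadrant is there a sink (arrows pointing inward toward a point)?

The sink sits at approximately (-1.5, 1.9), which lies in quadrant Q2. The divergence there is about -5, negative as expected for a sink.

Q2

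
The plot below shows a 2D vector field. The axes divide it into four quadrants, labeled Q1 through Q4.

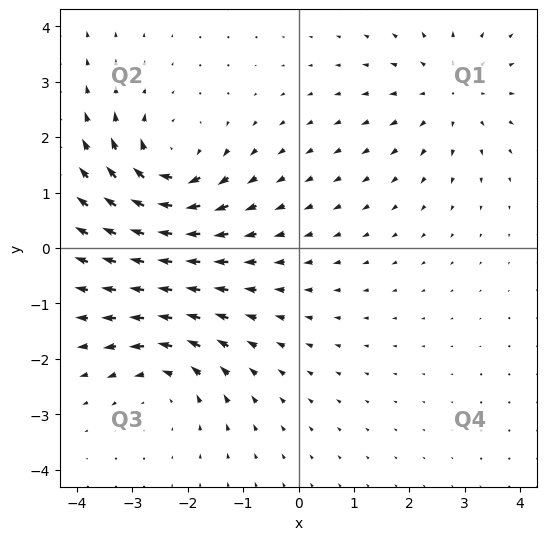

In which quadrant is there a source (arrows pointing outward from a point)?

The source sits at approximately (2.7, 2.8), which lies in quadrant Q1. The divergence there is about +3, positive as expected for a source.

Q1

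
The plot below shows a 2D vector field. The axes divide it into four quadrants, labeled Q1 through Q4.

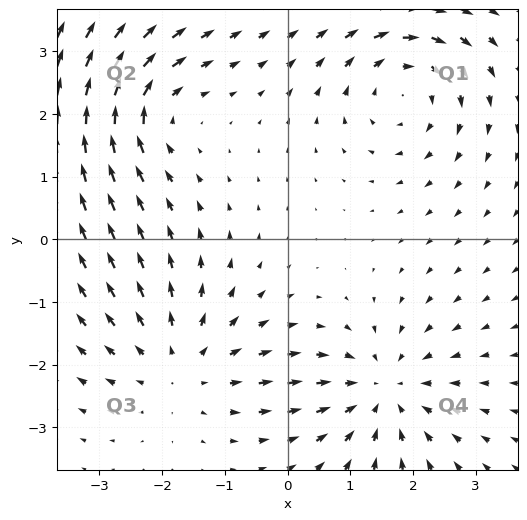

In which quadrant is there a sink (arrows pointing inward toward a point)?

Q4

The sink sits at approximately (1.5, -2.4), which lies in quadrant Q4. The divergence there is about -4, negative as expected for a sink.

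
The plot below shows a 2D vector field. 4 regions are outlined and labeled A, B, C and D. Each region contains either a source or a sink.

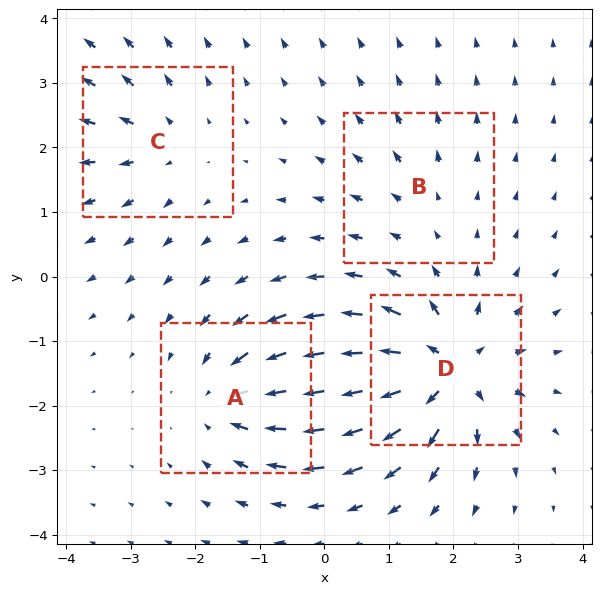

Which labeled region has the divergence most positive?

D

Divergence at each region's feature centre — A: about -6, B: about +2, C: about +4, D: about +9. Region D is most positive.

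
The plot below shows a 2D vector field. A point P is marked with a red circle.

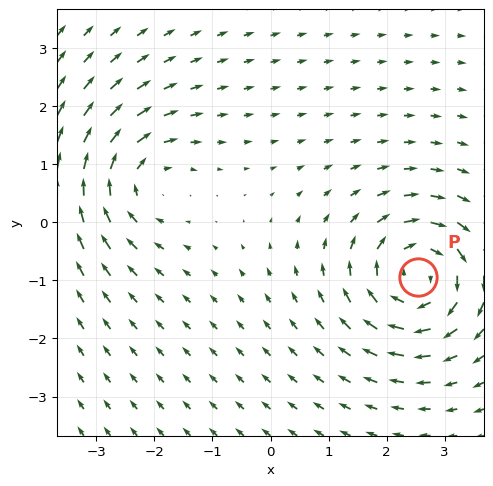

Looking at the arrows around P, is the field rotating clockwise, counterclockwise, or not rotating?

Near P at (2.5, -0.9) the arrows circulate clockwise. The curl (z-component) there is about -5; negative curl means clockwise rotation.

clockwise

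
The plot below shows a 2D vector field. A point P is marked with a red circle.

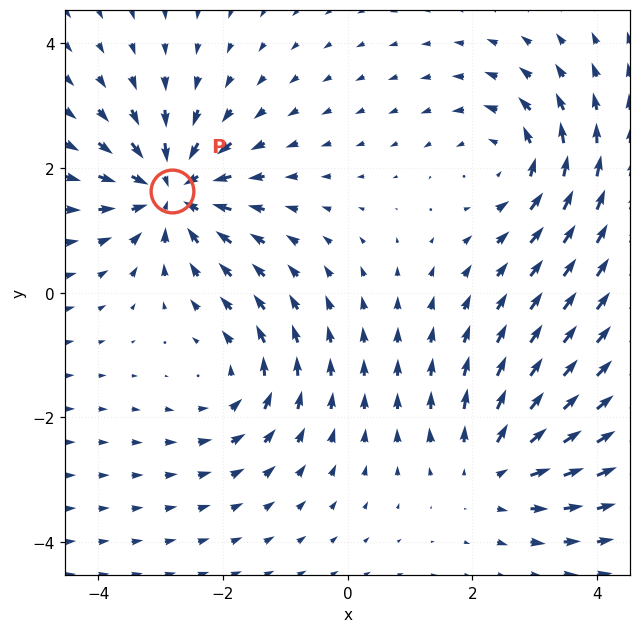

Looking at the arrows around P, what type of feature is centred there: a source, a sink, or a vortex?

sink

At P (-2.8, 1.6) the arrows converge inward. Divergence about -6, curl ≈0 — negative divergence with near-zero curl is a sink.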